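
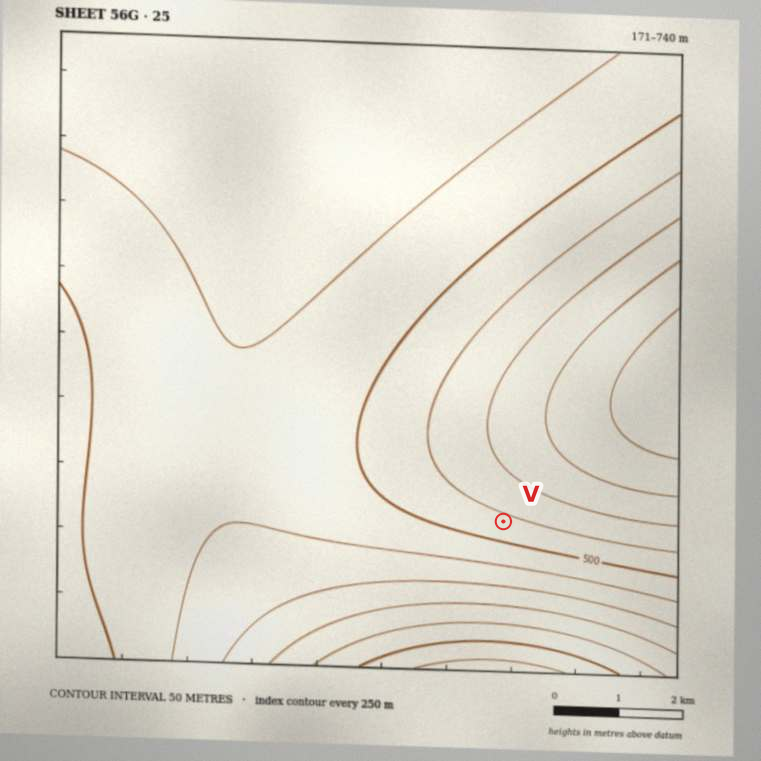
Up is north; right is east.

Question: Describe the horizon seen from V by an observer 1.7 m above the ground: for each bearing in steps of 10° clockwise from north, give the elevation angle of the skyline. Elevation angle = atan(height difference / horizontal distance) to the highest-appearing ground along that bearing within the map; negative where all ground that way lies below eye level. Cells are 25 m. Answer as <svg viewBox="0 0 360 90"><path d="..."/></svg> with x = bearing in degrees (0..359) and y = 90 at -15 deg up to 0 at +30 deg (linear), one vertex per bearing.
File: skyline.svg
<svg viewBox="0 0 360 90"><path d="M0 50l10-1 10 0 10 0 10 1 10 0 10 1 10 2 10 2 10 2 10 2 10 3 10 2 10 3 10 2 10 2 10 1 10 1 10 1 10 0 10 0 10-1 10-1 10-4 10-4 10-4 10 0 10 0 10 0 10 0 10-2 10-2 10-1 10-2 10-1 10-1"/></svg>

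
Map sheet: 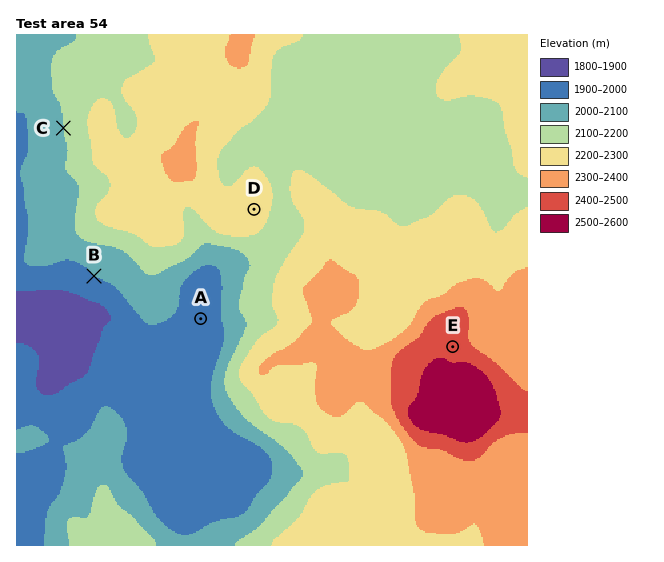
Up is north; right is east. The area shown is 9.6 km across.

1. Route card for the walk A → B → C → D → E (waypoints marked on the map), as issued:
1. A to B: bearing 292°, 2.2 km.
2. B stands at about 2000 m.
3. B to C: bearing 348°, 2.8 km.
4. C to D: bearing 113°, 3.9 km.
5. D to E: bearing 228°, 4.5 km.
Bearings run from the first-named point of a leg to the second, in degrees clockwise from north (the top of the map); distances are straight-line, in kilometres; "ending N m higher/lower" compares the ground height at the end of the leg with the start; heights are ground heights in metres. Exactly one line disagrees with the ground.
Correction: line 5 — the bearing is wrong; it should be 125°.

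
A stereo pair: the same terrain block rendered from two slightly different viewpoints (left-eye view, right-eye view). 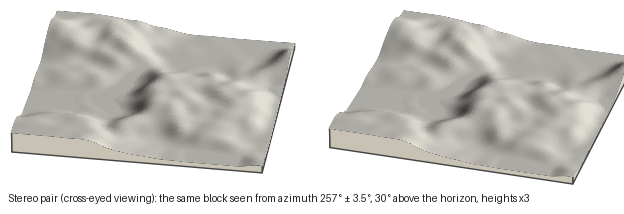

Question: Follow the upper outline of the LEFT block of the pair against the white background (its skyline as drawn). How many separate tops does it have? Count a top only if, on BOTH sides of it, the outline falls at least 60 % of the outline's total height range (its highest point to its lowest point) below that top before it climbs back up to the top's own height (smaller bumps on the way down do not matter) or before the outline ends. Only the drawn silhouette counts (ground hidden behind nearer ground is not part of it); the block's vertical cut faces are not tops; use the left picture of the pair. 0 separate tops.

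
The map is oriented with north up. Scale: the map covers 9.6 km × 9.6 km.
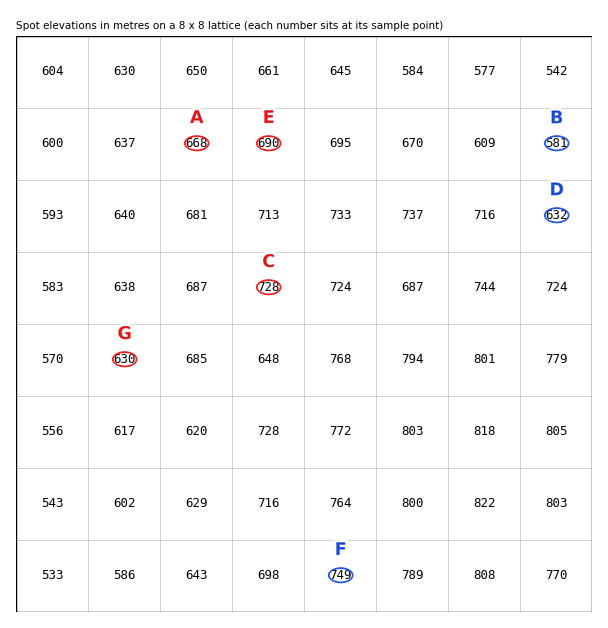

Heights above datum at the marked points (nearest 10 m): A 670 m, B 580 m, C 730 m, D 630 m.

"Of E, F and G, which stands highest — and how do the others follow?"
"F E G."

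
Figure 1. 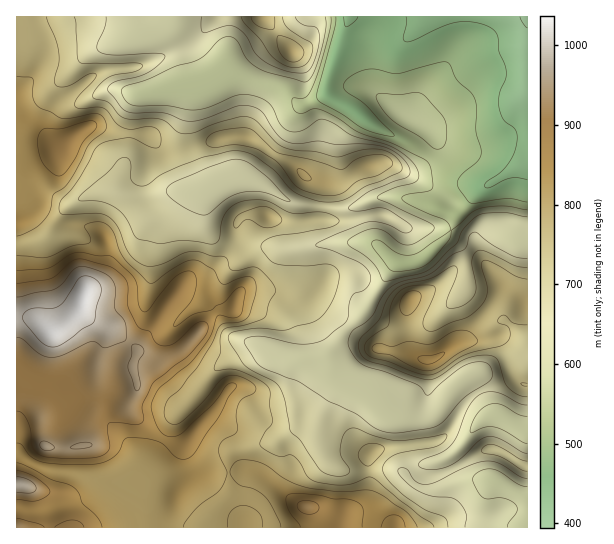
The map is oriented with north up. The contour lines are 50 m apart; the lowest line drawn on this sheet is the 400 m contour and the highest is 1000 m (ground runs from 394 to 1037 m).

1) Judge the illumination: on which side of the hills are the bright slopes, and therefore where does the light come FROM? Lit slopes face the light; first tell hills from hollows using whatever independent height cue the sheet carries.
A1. E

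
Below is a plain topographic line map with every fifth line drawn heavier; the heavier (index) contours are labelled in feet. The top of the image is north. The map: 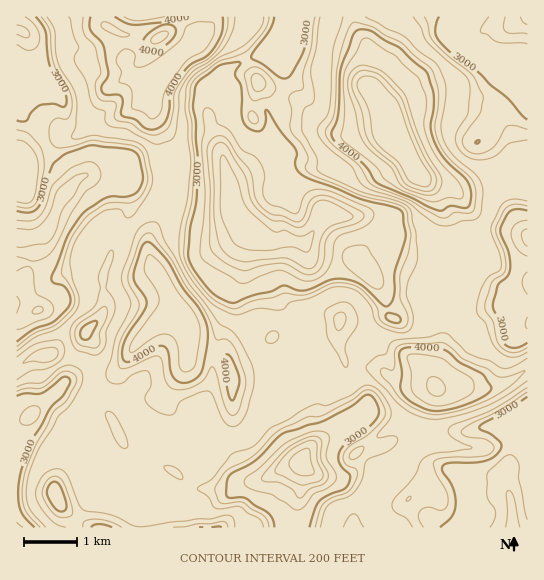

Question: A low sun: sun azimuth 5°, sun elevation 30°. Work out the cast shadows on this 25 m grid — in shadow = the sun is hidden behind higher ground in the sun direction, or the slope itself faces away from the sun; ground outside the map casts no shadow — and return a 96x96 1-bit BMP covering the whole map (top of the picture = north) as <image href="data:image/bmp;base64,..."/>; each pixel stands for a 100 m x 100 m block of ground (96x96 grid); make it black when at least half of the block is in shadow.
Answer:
<image width="96" height="96" href="data:image/bmp;base64,Qk2+BAAAAAAAAD4AAAAoAAAAYAAAAGAAAAABAAEAAAAAAIAEAAATCwAAEwsAAAIAAAAAAAAA////AAAAAAAYAAAAAAAAAAAAAAAwAAAAAAAAAAAAAAAAAAAAAAAAAAAAAAAAAAAAAAAAAAAAAAAAAAAAAAAAAAAAAAAAAAAAAAAAAAAAAAAAAAAAAAAAAAAAAAAAAAAAAAAAAAAAAAAAAAAAAAAAAAAAAAAAAAAAAAAAAAAAAAAAAAAAAAAAAAAAAAAAAAAAAEAAAAAAAAAAAAAAAAAAAAAA/4AAAAAAAAAAAAAA/4AAAAAAAAA8AAAAAAAAAAAAAAAfAAAAAAAAAAAAAAAPgAAAAAAAAAAAAAADgAAAAAAAAAAAAAAgAAAAAAAAAAAAAAAAAAAH/4AAAAAAAAAAAAAf/+AAAAAAAAAAAAA//vAAAAAAAAAAAAB//zwAAAAAAAAAAgDgD57AAAAAAAAAAOAAAAf4AAAAAAAAAPAAAAP8AAAAAAAAAGAAAAAAAAAAAAAAAAAAAAAAwAAAAAAAAAAAAAAAwAAAAAAAAAAAAAAAAAQAAAAAAAAAAAAAAAIAAAAAAAAAAAAAAAAAAAAAAAAAAAAAAAAAAAAAAAAAAAAAAAAAAAAAAAAAAAAAAAAAAAAAAAAAAAAAAAAAAAAAAAAAAAAAAAAAAAAAAAAAAAAACAAAAAAAAAAAAAAABAAAAAAAAAAAAAAAAAAAAAAAAAAAAAAAAAAAAAAAAAAAAAAAAAAAAAAAAAAAAAAAAAAAAAAAAAAAAAAAAAAAAAAAAAAAAAAAAAAAAAAAAAAAAAAAAAAAAAAAAAAAAAAAAAAAAAAAAAAAACAAAAAAAAAAAAAAAAAAAAAAAAAAAAAAAAAAAAAAAAAAAAAAAAAAAAAAAAAAAAAAAAAAAAAAAAAAAAAAAAAAAAAAAAAAAAAAAAAAAAAAAAAAAAAAAAAAAAAAAAAAAAAAAAAAAAAAAAA4AAHAAAAAAAAAAABwAAf4AADgAAAAAANgA5/+GADgAAAAAAIAP//+OAfgAAAAAAAAf//8AA8AAAAAAAAA///8AAIAAAAAAAAAf//8AAAAAAAAAAAA/z/8AAAAAAAAAAAB/BjAAAAAAAAAAAAB4AAAAAAAAAAAAAAAAAAAAAAAAAAAAAAAAQYAAAAAAAAAAAAAA44AAAAAAAAAAAAADxwAAAAAMH4AAAAAHhgAAAAAP/4AAAAAGAAAAAAAD/wAAAAAAAAAAAAAAgHAAAAAAAAAAAAAAAHAAAAAAAAAAAAAAAwAAAAAAAAAAAAAAAwAAAAAAAAAAAAAAAAAAAAAAAAAAAAAAAAAAAAAAAAAAAAAAAAAAAAAAAAAAAAAAAAAAAAAAAAAAAAAAAAAAAAAAAAAAAAAAAAAYAAAAAAAAAAAAAAA8AAAAAAAAAAAAAAA+AAAAAAAAAAAAAAA/AAAAAAAAAAAAAAA/wAAAAAAAAAAAAAAf4AAAAAAAAAAAAAAH8AAAAAAAAAAAAAAAAAAAAAAAAAAAAAAAAAAAAAAAAAAAAAAAAAAAAAAAAAAAAAAAAAAAAAAAAAAAAAAAAAAAAAAAAAAAAAAAAAAAAAAAAAIAAAAAAAAAAAAAAA="/>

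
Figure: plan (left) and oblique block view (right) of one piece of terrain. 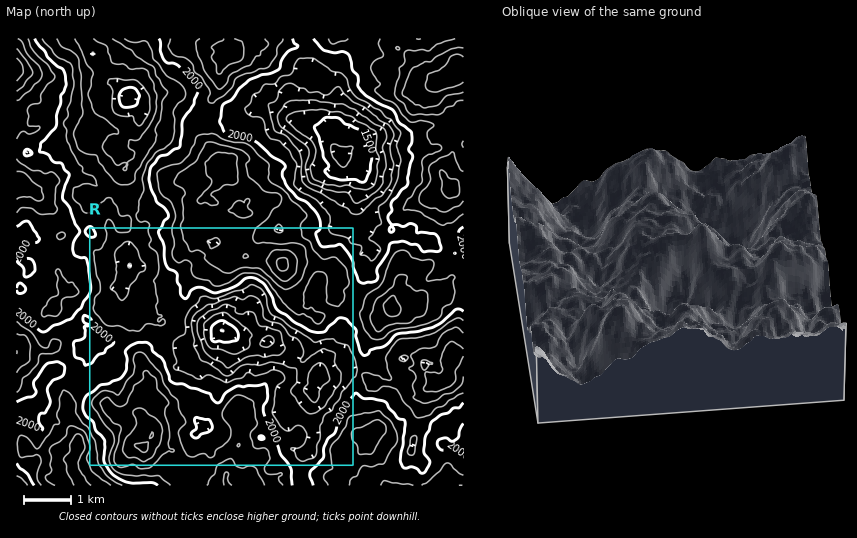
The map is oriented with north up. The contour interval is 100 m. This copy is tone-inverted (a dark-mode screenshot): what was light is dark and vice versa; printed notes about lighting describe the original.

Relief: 1370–2490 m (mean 1980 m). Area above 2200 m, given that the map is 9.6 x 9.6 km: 12.8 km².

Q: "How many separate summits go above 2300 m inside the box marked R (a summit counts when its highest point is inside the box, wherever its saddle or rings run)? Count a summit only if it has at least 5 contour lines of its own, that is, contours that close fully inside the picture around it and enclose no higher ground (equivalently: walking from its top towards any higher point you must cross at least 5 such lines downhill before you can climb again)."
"0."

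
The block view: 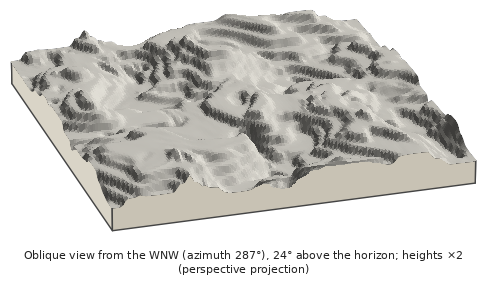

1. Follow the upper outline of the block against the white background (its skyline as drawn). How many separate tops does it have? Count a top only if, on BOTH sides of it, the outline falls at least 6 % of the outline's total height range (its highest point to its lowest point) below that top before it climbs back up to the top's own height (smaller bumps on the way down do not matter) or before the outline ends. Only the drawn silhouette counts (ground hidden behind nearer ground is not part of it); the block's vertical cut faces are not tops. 2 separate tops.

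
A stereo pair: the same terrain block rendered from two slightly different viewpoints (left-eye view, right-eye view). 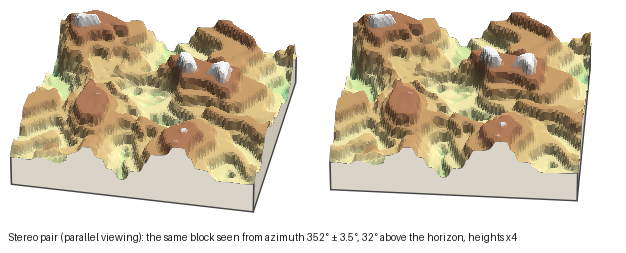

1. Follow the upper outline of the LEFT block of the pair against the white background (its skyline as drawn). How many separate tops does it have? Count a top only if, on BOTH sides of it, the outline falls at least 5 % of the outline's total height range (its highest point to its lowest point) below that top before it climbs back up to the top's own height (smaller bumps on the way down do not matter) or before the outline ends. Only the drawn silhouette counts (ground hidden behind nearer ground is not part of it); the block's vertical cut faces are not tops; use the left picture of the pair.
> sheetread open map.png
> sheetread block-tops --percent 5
3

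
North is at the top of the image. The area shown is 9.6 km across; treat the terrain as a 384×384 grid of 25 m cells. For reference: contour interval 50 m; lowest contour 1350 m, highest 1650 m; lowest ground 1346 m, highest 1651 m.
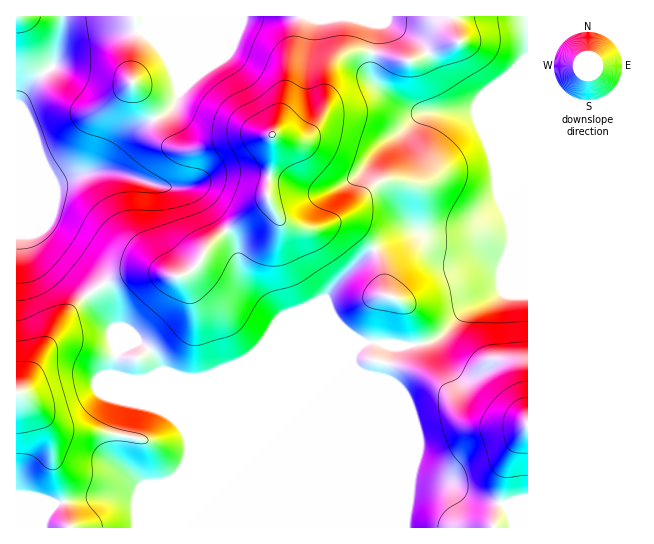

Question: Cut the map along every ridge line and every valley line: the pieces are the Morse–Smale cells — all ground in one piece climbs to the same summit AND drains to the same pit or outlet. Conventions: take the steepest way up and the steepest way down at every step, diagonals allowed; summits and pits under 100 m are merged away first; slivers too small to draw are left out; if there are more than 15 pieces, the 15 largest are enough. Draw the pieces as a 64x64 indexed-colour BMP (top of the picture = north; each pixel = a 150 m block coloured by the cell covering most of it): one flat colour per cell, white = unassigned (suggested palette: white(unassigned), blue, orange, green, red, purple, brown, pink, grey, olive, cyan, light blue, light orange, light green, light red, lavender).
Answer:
<image width="64" height="64" href="data:image/bmp;base64,Qk12CAAAAAAAAHYAAAAoAAAAQAAAAEAAAAABAAQAAAAAAAAIAAATCwAAEwsAABAAAAAAAAAA////ALR3HwAOf/8ALKAsACgn1gC9Z5QAS1aMAMJ34wB/f38AIr28AM++FwDox64AeLv/AIrfmACWmP8A1bDFACIiIiIiIiIiIiIiIiIiIiIiIiIiIiMzMzMzMzMzMzMzIiIiIiIiIiIiIiIiIiIiIiIiIiIiIzMzMzMzMzMzMzMiIiIiIiIiIiIiIiIiIiIiIiIiIiIjMzMzMzMzMzMzMyIiIiIiIiIiIiIiIiIiIiIiIiIiIiMzMzMzMzMzMzMzIiIiIiIiIiIiIiIiIiIiIiIiIiIiIzMzMzMzMzMzMzMiIiIiIiIiIiIiIiIiIiIiIiIiIiIjMzMzMzMzMzMzMyIiIiIiIiIiIiIiIiIiIiIiIiIiIiMzMzMzMzMzMzMzIiIiIiIiIiIiIiIiIiIiIiIiIiIiIzMzMzMzMzMzMzMiIiIiIiIiIiIiIiIiIiIiIiIiIiIjMzMzMzMzMzMzMyIiIiIiIiIiIiIiIiIiIiIiIiIiIiMzMzMzMzMzMzMzIiIiIiIiIiIiIiIiIiIiIiIiIiIiIzMzMzMzMzMzMzMiIiIiIiIiIiIiIiIiIiIiIiIiIiIjMzMzMzMzMzMzMyIiIiIiIiIiIiIiIiIiIiIiIiIiIiMzMzMzMzMzMzMzIiIiIiIiIiIiIiIiIiIiIiIiIiIiIzMzMzMzMzMzMzMiIiIiIiIiIiIiIiIiIiIiIiIiIiIjMzMzMzMzMzMzMyIiIiIiIiIiIiIiIiIiIiIiIiIiIiMzMzMzMzMzMzMzIiIiIiIiIiIiIiIiIiIiIiIiIiIiIzMzMzMzMzMzMzMiIiIiIiIiIiIiIiIiIiIiIiIiIiIjMzMzMzMzMzMzMyIiIiIiIiIiIiIiIiIiIiIiIiIiIiMzMzMzMzMzMzMzIiIiIiIiERERERERESIiIiIiIiIiMzMzMzMzMzMzMzMiIiIiIiIRERERERERESIiIiIiIiIzMzMzMzMzMzMzMyIiIiIiIiERERERERERESIiIiIiIjMzMzMzMzMzMzMzIiIiIiIiIRERERERERERERIiIiIiIzMzMzMzMzMzMzMiIiIiIiIRERERERERERERERERERERERERETMzMzMzMyIiIiIiIhERERERERERERERERERERERERERETMzMzMzIiIiIiIiEREREREREREREREREREREREREREREzMzMzMiIiIiIiERERERERERERERERERERERERERERERMzMzMyIiIiIiERERERERERERERERERERERERERERERETMzMzIiIiIiIRERERERERERERERERERERERERERERERETMzMiIiIiIRERERERERERERERERERERERERERERERERETMyIiIiIRERERERERERERERERERERERERERERERERERMzIiIiIRERERERERERERERERERERERERERERERERERETMiIiIRERERERERERERERERERERERERERERERERERERMyIiERERERERERERERERERERERERERERERERERERERETIiERERERERERERERERERERERERERERERERERERERERMiIREREREREREREREREREREREREREREREREREREREREyIRERERERERERERERERERERERERERERERERERERERERIRERERERERERERERERERERERERERERERERERERERERERERERERERERERERERERERERERERERERERERERERERERERERERERERERERERERERERERERERERERERERERERERERERERERERERERERERERERERERERERERERERERERERERERERERERERERERERERERERERERERERERERERERERERERERERERERERERERERERERERERERERERERERERERERERERERERERERERERERERERERERERERERERERERERERERERERERERERERERERERERERERERERERERERERERERERERERERERERERERERERERERERERERERERERERERERERERERERERERERERERERERERERERERERERERERERERERERERERERERERERERERERERERERERERERERERERERERERERERERERERERERERERERERERERERERERERERERERERERERERERERERERERERERERERERERERERERERERERERERERERERERERERERERERERERERERERERERERERERERERERERERERERERERERERERERERERERERERERERERERERERERERERERERERERERERERERERERERERERERERERERERERERERERERERERERERERERERERERERERERERERERERERERERERERERERERERERERERERERERERERERERERERERERERERERERERERERERERERERERERERERERERERERERERERERERERERERERERERERERERERERERERERERERERERERERERERERERERERERERERERERERERERERERERERERERERERERERERERERERERERERERERERERERERERERERERERERERERERERERERERERERERERERERERERERERERERERERERERERERERERERERERERERERERERERERERERERERERERERERERERERERERERERERERERERERERERERERERERERERERERERERERERERERERERERERERERERERERERERERERERERERERERERERERERERERERERERERERER"/>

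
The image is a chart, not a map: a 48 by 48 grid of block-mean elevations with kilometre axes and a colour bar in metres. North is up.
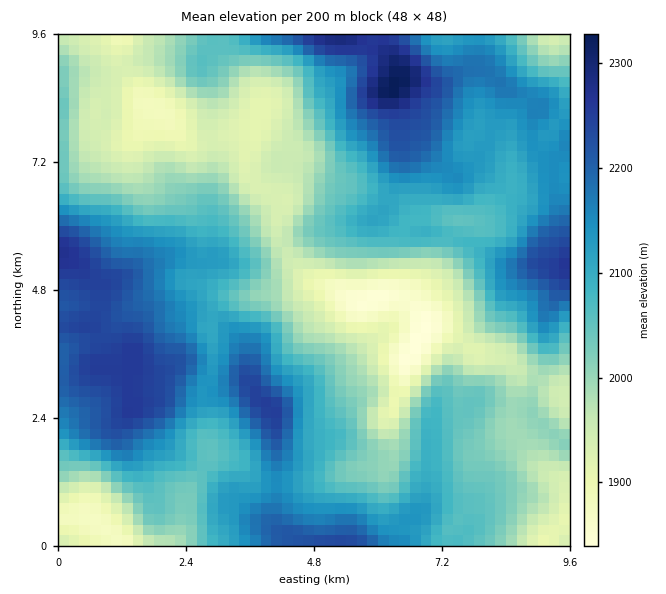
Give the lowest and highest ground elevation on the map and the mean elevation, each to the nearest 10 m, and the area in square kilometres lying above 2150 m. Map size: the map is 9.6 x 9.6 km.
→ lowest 1840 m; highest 2330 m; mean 2070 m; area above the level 22.9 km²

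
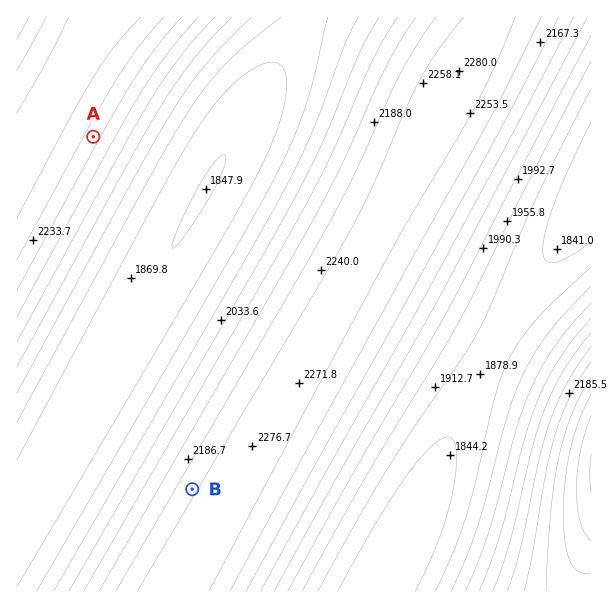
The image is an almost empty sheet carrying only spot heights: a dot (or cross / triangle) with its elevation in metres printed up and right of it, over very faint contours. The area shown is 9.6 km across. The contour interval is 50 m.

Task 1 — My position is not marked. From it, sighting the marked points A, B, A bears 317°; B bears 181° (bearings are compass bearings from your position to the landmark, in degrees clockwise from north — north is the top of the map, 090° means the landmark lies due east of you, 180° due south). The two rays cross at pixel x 196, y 247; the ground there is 1860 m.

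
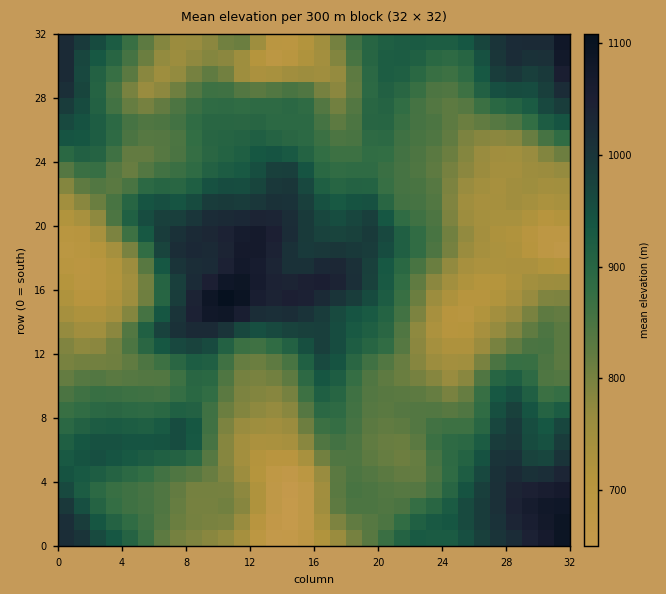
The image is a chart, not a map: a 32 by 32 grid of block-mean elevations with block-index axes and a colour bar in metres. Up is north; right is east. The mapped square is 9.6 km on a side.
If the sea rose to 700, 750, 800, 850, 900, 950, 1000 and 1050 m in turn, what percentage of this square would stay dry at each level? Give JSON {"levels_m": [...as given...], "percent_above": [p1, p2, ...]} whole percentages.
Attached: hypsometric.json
{"levels_m": [700, 750, 800, 850, 900, 950, 1000, 1050], "percent_above": [97, 87, 75, 56, 37, 22, 11, 3]}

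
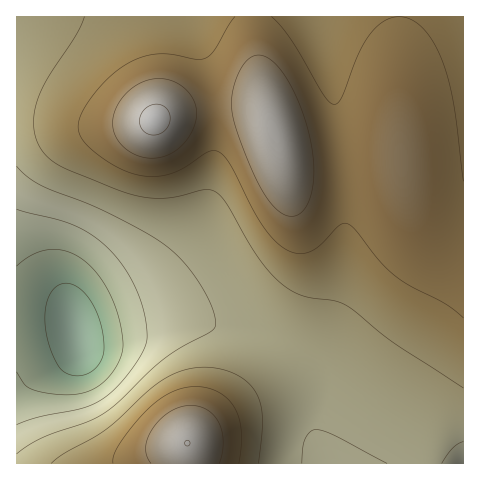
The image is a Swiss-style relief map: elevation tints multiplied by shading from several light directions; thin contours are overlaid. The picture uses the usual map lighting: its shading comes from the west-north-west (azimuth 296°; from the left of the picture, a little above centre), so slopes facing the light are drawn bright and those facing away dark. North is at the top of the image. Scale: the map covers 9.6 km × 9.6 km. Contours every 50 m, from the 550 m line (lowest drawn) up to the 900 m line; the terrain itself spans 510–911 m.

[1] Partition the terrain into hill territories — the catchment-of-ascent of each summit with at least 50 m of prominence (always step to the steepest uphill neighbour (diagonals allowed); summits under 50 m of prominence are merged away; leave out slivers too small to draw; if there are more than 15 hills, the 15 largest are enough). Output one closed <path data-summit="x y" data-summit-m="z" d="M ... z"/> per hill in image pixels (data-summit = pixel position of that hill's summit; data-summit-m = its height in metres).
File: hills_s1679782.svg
<path data-summit="155 119" data-summit-m="911" d="M463 16l-147 1 17 74 12 96 0 52-7 54-9 32-20 42 10 29 1 18-3 21 9 29 138-1z"/><path data-summit="273 130" data-summit-m="899" d="M315 16l-130 1 10 16 11 31 8 42 2 28-3 35-4 31-9 29-15 24-18 16-83 42-8 10 1 13 12 0 75-12 26 0 41 4 22 6 21 11 16 10 22 25-3-11 1-6 15-28 9-26 8-33 3-35 0-52-5-50-12-76z"/><path data-summit="187 444" data-summit-m="900" d="M46 314l-30 0 1 150 308-1-8-28 3-31-4-18-12-18-14-15-21-14-32-11-47-6-39 1-62 11-12 0-6-14-9-4z"/>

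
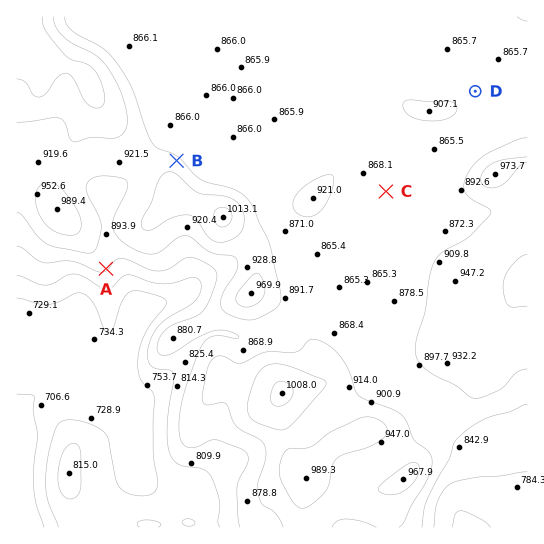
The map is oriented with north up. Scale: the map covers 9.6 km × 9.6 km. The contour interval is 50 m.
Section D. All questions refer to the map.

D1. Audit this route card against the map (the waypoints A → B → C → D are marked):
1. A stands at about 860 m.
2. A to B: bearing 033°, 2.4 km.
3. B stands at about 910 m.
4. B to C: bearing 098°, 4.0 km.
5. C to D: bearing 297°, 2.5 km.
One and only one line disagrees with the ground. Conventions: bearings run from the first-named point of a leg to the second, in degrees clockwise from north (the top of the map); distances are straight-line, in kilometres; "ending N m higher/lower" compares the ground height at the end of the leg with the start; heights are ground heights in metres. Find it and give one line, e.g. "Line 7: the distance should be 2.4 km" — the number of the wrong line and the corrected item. Line 5: the bearing should be 042°.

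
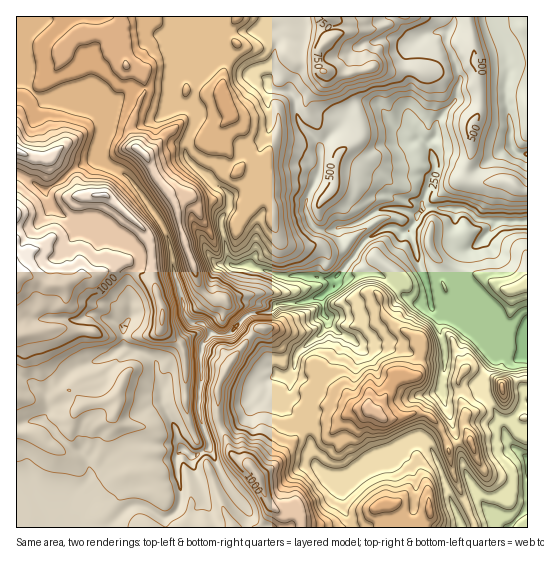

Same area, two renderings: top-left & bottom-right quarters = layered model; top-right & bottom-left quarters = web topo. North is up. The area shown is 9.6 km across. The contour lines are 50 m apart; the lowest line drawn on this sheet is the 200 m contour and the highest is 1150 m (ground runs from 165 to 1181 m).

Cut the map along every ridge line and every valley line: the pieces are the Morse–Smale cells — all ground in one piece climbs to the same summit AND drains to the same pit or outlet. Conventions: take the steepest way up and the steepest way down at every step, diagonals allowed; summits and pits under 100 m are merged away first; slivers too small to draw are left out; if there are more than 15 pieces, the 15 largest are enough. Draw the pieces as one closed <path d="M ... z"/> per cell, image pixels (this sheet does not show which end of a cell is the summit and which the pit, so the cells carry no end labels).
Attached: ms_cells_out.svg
<path d="M19 175l-3 0 0 352 91 1 19-19 8-4 13 3 14 9 6 0 8-4 5-8 1-11-5-31 3-10 4-4 11 7 15-9-9-29-1-17 2-18 0-36 10-14-8-9-10-1-5 11-16 20-7 7-8 4-1-3-9-7-22-7-2-17 9-21-4-31 12-14 0-14-18-14-21-2-15-6-6-3-3-7-16-4-10-9-4-12-5-6z"/><path d="M469 16l-77 1 17 18 10 3-10 8-2 15 1 17 3 7-3 29 11 25-8-2-14-9-18-23-6-2-14 0-11 8-5 12-22 22-2 28-12 28-17-5-17 0-5 2-4 8-7 17-1 30-5 13 30 10 53 3 1 7-14 11 3 12-1 4 3 4 27 0 17-8 23-5 8-7 5 0 16 8 9-2-3-16-8-18-5-24-6-12 8-18 6-7 27 0 6 2-3 35 9 6 15-6 21-24 30 0-1-30-8-2-10-8-35 2-10-4 1-12 7-16-1-22 9-22 0-18z"/><path d="M187 16l-157 0-1 11-8 12 0 11 6 17 0 16 10 12 5 2 39 0 13 6 7 6 4 9 0 9-5 16-1 18 30 16 34 48 6 16 4 30 10 28 1 14 4 6 5 4 10 1 8 9 15 2 4-2 20-20 20-1 7-8 25-1 20-7 13-10 0-7-26-3-28 0-31-11-17 0-4-3-8-35 0-9 8-11 0-12-4-6-12-6-14-12-14-17 0-11 10-22-2-8-3-4-19 0-2-2 2-24 9-26 15-11z"/><path d="M321 296l-19 7-25 1-7 8-20 1-20 20-19 0-2 2-8 12 0 36-2 18 1 17 9 29-15 9-11-7-4 4-3 10 5 34-4 13-10 7-6 0-14-9-13-3-8 4-17 19 243-1 0-4-9-18-2-23-12-3-13-13-5-12 0-25-13-8-14-16 5-12 0-15 6-11 1-12 5-6 20-14 7-10 0-6-5-6 1-4z"/><path d="M270 16l-81 0-1 7 7 18 0 5-15 11-11 33 1 18 20 1 5 6 0 6-10 22 0 11 3 5 41 36 0 12-8 11 0 9 7 32 5 6 18 0 5-12 1-30 11-25 5-2 17 0 16 5 14-34 0-21-20-23-7-26-4-5-14-1-7-5 8-37 0-8-7-11z"/><path d="M406 297l-5 0-8 7-23 5-17 8-26 0 1 6 19 15-11 17-18 20-7 4-12 0-8-4-2 18-5 12 14 16 13 8 0 25 4 9 14 16 6 2 11-1 21-16 23-9 13-14 11-4 11 3 6 7 9 20 8 27 13 30 10-9-18-40-5-25 3-5 6-2 0-4-16-49 4-24 0-15-6-24 1-10-10-13-13 0z"/><path d="M391 16l-88 0 1 11-3 14-18-2-7 4-8 43 7 5 14 1 4 5 7 26 21 24 22-24 5-12 11-8 14 0 6 2 18 23 14 9 8 0-8-14-3-9 3-29-3-7-1-17 2-15 10-8-10-3z"/><path d="M98 160l-23 8-16 15-15 7 7 16 10 9 16 4 3 7 6 3 15 6 21 2 18 14 0 14-12 14 4 31-1 7-7 9-1 13 2 9 22 7 9 7 1 3 8-4 7-7 16-20 4-11-8-10-1-14-10-28-4-30-6-16-34-47z"/><path d="M450 208l-27 0-14 22 8 31 11 26 4 22 7 7 19 4 31 20 29 4 10-10 0-112-30-1-21 24-15 6-9-6 3-35z"/><path d="M527 16l-58 1 4 37 7 35 0 18-9 22 1 22-7 16 0 13 9 3 35-2 13 10 6-1z"/><path d="M419 437l-18 6-11 12-23 9-14 12-12 6 2 23 10 23 108-1-26-72-7-12z"/><path d="M26 77l-1 3-9 3 0 91 27 15 4 0 12-6 16-15 24-9 6-41-7-13-12-6-44-2-5-2-10-12z"/><path d="M487 397l-13 15-7 1-3 5 0 8 7 15-14 2 7 26 12 24 13 20 20 15 19-21 0-49-13-9-8-10-4-17z"/><path d="M441 316l-2 11 6 24 0 15-4 23 4 3 16 0 12-5 9 0 2-10 9-15 0-11-4-9-11-10-20-12z"/><path d="M527 335l-9 9-30-3 5 10 0 11-5 7-5 13 0 5 4 10 14-5 2-8 17-5-3-18 11-3z"/>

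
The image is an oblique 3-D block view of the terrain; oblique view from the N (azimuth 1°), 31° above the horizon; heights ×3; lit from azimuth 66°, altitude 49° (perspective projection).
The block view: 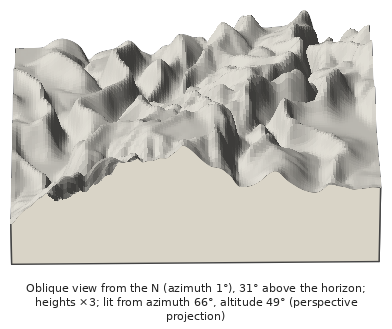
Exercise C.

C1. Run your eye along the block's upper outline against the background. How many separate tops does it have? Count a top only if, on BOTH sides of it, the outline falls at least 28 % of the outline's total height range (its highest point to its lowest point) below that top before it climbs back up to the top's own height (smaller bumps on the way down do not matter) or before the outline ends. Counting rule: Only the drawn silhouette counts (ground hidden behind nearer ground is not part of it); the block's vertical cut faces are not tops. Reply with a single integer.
1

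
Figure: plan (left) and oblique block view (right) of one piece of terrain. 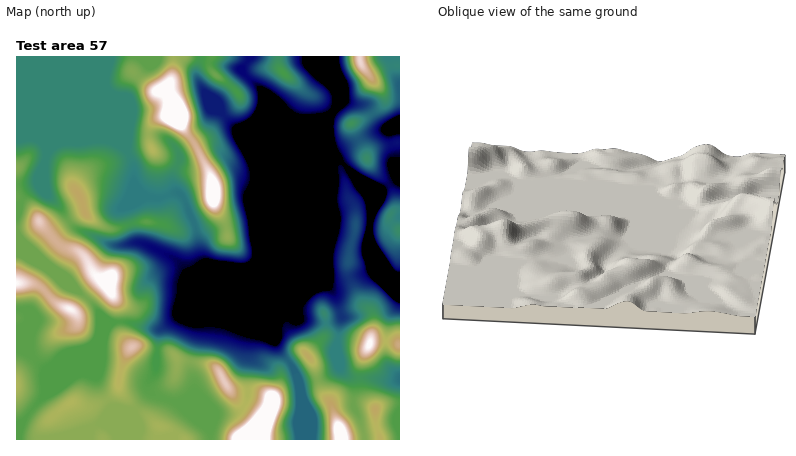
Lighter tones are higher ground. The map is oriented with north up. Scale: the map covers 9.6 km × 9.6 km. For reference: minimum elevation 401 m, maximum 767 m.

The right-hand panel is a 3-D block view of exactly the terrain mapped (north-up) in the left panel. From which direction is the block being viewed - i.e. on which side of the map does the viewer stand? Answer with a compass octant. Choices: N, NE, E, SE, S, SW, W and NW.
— W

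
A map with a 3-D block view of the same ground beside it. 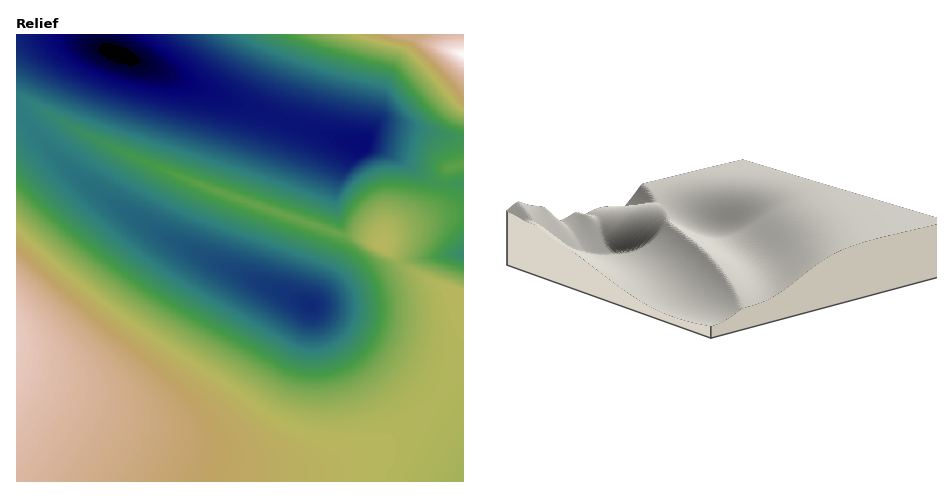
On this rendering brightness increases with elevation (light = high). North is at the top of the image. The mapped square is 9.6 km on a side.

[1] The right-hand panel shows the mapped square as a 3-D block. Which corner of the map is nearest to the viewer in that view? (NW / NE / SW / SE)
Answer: NW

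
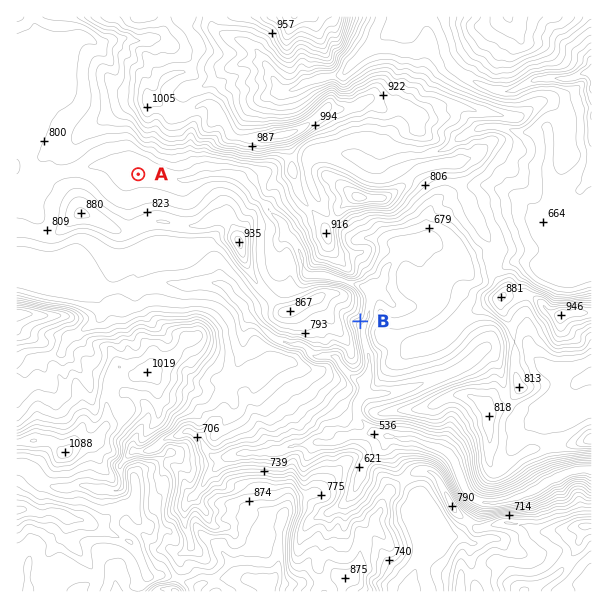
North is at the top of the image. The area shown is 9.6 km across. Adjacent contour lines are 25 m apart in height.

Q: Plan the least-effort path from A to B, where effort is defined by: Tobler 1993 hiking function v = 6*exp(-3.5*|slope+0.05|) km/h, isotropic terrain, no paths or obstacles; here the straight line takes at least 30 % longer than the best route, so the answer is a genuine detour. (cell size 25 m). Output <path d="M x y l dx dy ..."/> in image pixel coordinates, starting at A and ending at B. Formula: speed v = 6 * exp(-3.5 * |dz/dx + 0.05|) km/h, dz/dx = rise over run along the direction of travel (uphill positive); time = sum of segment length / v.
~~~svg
<path d="M138 174l26 0 3 2 60 0 15 7 19 20 3 6 3 3 3 1 8 8 6 12 9 9 13 27 2 1 3 2 9 0 3 1 3 0 3 2 1 0 24 12 6 6 3 6 0 18-1 3-2 1"/>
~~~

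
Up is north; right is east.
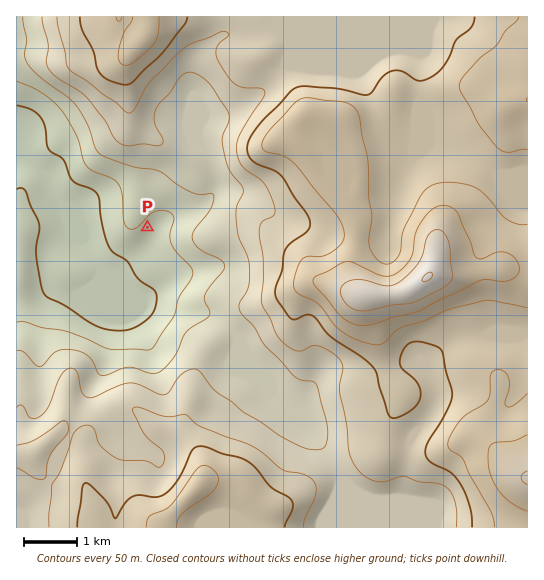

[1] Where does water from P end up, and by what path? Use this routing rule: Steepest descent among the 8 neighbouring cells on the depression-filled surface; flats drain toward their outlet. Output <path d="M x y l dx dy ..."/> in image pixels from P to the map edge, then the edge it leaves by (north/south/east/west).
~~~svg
<path d="M147 227l4 4 0 8-2 6-27 26 0 2-16 0-11-11 0-1-6-8-4-8 0-20-32-32 0-3-3-5 0-4-13-14-8-4-10 0-2-1"/>
exit: west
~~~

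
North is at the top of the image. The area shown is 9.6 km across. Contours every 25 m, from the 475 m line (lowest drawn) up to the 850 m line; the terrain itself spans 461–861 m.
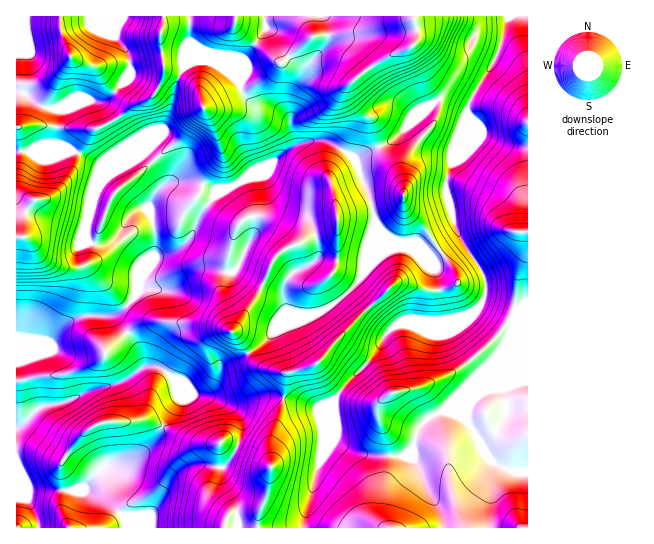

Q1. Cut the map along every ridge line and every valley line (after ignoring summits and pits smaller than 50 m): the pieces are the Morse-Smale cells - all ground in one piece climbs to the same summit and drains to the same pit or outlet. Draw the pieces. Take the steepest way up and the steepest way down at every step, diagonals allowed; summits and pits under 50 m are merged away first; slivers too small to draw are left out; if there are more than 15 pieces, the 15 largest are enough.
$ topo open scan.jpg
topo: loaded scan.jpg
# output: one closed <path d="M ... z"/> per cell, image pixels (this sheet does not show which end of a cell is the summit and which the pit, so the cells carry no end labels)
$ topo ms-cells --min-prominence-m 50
<path d="M189 16l-69 1-5 20 13 17 1 19-6 10-17 17-19 0-13 5-23 4-14-5-12-11-9-2 1 61 56-1 27 14-9 30 0 14-6 20 0 8 4 6 13 2 11-4 6-6 9-17 7-7 11-3 3 3 6 19 0 23-7 16-11 16 0 8 4-5 26 1 18-16 13-5 35 4 7-9 13-29-2-23-14-27-20 11-4-6-19-6-17-2-12 4 0-7-2-7-17-19-11 5 29-30 8-21 3-19 8-20 11-6 17 0-22-19z"/><path d="M113 316l-35 1-11 6-17 20-34-5 1 190 110-1-3-10-19-18-19-8-10-1 7-2 19-20 11-4 14-1 19-12 13-16 6-16 14-18 0-6-6-17-10-9-6-2-14 0 0-8-7-14-19-26z"/><path d="M175 380l4 21-14 18-12 24-14 13-12 7-14 1-11 4-19 20-7 2 10 1 19 8 19 18 3 11 130 0 2-15 8-16 2-12 2-44 13-42-23-3-20 7-12 1-22-8-14-1z"/><path d="M73 151l-54 0-3 2 1 184 33 6 17-20 11-6 33-1 7-3 18-19 1-9 11-16 7-16 0-23-4-16-5-6-8 1-7 6-12 20-6 6-15 4-11-4-2-12 6-20 0-14 9-30z"/><path d="M323 140l-16 1-17 7-19 16-21 9-13 10 14 28 2 23-13 29-5 7 15 10 29 13 6 16 16 6 13 0 7-3 26-19 13-14 12-28 0-18 3-10-2-13-16-45-7-10z"/><path d="M486 303l-4 0-8 9-12 5-12 3-37-1-22 9-6 6-6 15-8 10-35 38-1 20 2 10-2 14 12 8 11 4 31 3-1-18-11-25 2-10 7-7 13-5 20-3 5 5 11 22 7-3 41-43-16 42 0 8 6 10 12-10 2-8 8-6 32-2 1-90-15 0z"/><path d="M414 16l-148 0-1 13-2 5-20 28 0 15-3 5 1 8 6 9 7 6 25 6 10 8 6 26 19-5 9 0 34 19 23-13-8-25-16-15-7-11-1-9 29-23 34-16 5-5 1-11z"/><path d="M210 268l-17 1-8 4-18 16-26-1-19 23-10 4 5 4 19 26 7 14 0 9 14-1 6 2 30 26 8 0 10-6 12-24 32-16 22-20 32-14-22-4-8-18-29-13-13-9-14 1z"/><path d="M211 61l-17 0-11 6-8 20-3 19-8 21-27 27 9-2 9 9 9 13 2 10 11-3 17 2 19 6 4 6 22-12 11-10 21-9 22-17 2-6-6-22-6-6-12-5-10 0-11-5-9-13-1-8z"/><path d="M434 415l-14 11-7 21-6 6-4 3-14 1 0 8-8 32 2 26 4 5 140 0 1-57-14 1-20-9-10-12-11-22-18 11-8 12-4-21z"/><path d="M469 116l-4 17-16 36-4 14 7 34 8 21 24 37 1 19-4 8 32 11 14-1 1-163-26-5-19-8-6-11z"/><path d="M507 16l-92 1 2 14-1 11-5 5-34 16-29 23 1 9 7 11 16 15 9 26 14-8 15-16 29-24 7 0 19 9 3-1 5-13 24-39 7-20z"/><path d="M375 224l-2 1-1 8 0 18-7 18-5 10-13 14-21 16-49 20-22 20-32 16-11 24-12 6 29 9 12-1 20-7 22 3 4-25 31-11 39-45 38-35 10 0 18 6 15 2-3-21-24-21-26-14z"/><path d="M119 16l-102 0-1 74 9 3 12 11 14 5 23-4 13-5 19 0 17-17 6-10-1-19-13-17z"/><path d="M446 99l-7 0-8 5-36 35-15 8 15 20 8 16 1 22 3 5 18 17 16 25 18-13-12-42-2-14 4-14 19-44-1-16z"/>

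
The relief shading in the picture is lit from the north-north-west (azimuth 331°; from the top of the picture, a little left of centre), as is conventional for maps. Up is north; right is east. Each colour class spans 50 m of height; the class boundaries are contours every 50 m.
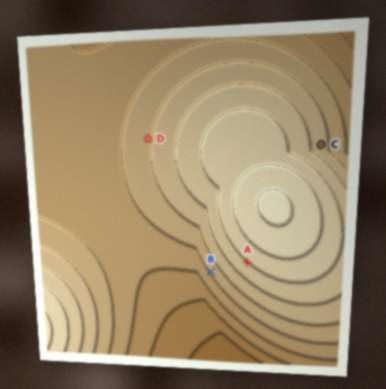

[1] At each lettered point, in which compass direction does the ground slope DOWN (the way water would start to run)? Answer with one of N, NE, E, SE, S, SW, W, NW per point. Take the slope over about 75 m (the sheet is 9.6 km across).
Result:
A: SW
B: SW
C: E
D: W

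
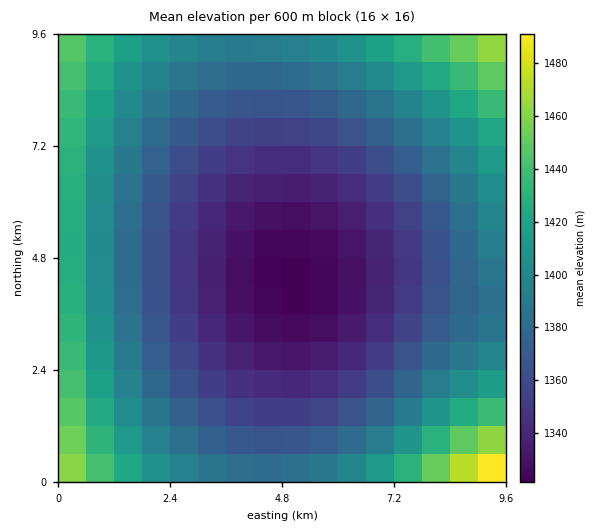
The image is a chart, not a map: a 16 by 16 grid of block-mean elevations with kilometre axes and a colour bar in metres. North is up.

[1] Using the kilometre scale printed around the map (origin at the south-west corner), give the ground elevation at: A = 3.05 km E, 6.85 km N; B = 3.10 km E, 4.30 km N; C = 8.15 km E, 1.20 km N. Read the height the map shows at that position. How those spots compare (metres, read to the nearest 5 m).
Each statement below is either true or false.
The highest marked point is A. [false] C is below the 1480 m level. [true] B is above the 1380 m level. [false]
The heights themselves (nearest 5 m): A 1355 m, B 1340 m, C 1420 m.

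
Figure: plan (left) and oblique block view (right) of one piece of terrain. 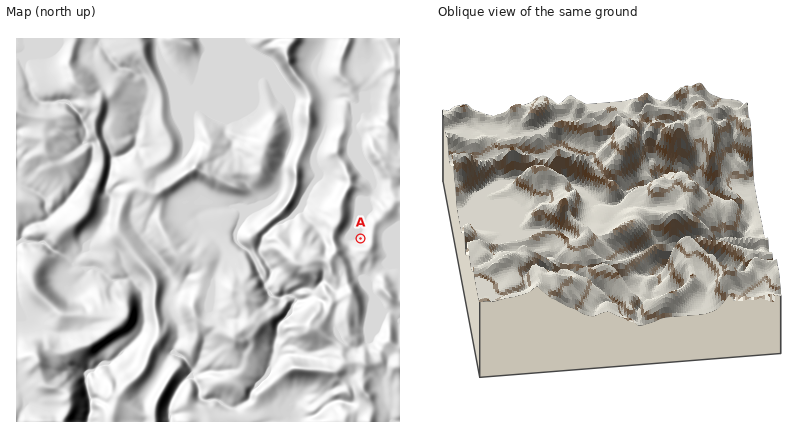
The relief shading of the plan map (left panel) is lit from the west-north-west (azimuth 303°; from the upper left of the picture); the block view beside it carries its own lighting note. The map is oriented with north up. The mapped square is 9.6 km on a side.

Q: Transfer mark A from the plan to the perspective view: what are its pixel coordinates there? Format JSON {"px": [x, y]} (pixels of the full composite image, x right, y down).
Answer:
{"px": [604, 124]}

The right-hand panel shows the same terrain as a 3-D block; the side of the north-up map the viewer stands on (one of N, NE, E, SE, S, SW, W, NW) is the W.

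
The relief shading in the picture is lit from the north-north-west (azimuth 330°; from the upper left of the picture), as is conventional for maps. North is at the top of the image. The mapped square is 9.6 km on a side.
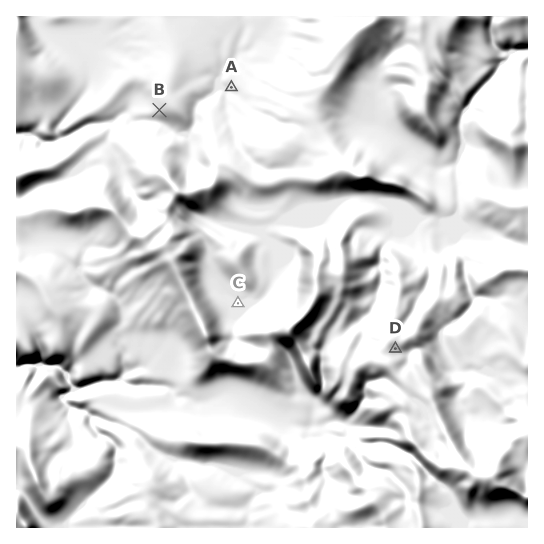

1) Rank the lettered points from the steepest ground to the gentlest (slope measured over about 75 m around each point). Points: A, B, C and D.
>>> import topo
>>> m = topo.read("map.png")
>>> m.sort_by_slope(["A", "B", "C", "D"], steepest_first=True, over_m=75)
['B', 'D', 'A', 'C']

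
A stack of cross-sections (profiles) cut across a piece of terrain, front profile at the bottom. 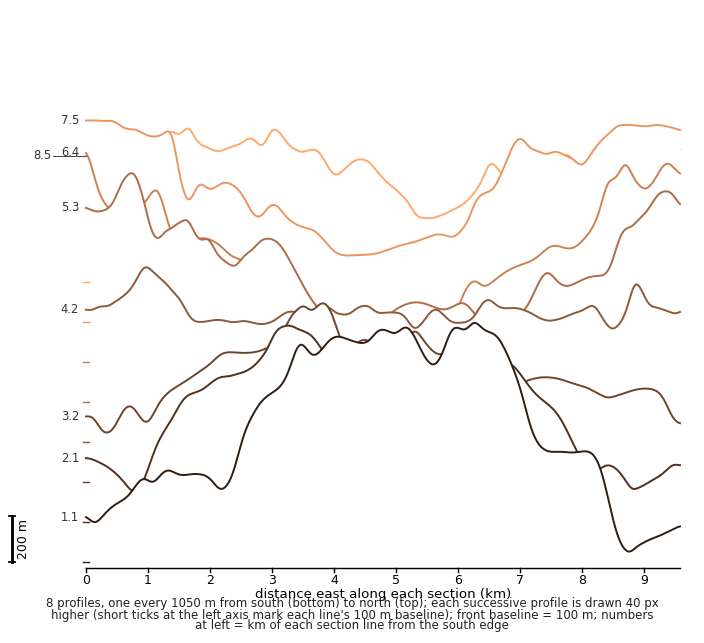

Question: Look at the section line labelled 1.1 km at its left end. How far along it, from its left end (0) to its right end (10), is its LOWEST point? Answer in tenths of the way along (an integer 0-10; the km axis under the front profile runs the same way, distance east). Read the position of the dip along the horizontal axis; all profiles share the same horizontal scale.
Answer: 9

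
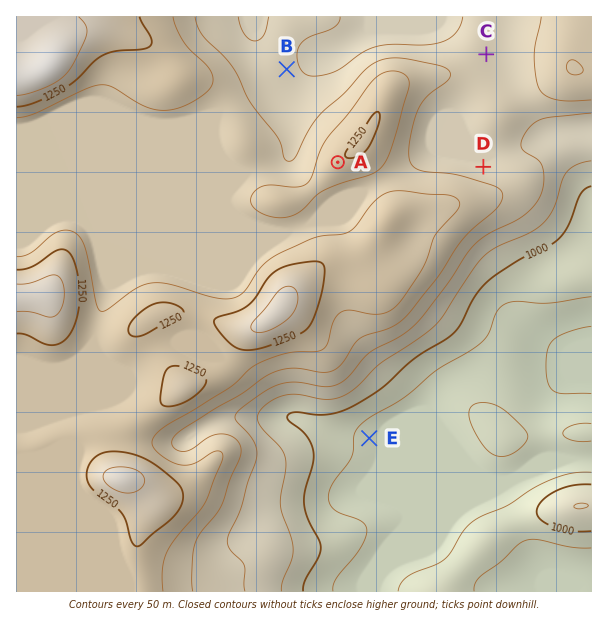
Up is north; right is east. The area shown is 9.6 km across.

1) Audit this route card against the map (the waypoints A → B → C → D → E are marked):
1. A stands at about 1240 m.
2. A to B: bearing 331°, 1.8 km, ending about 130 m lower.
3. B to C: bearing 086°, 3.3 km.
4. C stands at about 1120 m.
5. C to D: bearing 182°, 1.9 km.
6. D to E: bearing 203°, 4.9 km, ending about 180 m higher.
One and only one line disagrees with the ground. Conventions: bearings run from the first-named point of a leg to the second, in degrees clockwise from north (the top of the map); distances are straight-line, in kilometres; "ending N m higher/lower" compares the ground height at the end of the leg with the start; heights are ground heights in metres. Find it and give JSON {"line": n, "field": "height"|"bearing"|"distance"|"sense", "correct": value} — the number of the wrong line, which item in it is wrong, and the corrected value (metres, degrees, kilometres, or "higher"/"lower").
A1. {"line": 6, "field": "sense", "correct": "lower"}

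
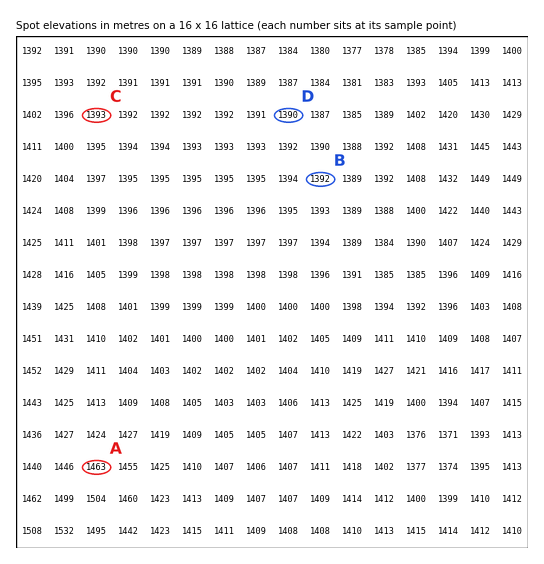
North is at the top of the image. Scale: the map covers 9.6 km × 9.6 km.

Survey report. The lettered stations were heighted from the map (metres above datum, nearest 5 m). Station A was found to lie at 1465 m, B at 1390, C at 1395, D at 1390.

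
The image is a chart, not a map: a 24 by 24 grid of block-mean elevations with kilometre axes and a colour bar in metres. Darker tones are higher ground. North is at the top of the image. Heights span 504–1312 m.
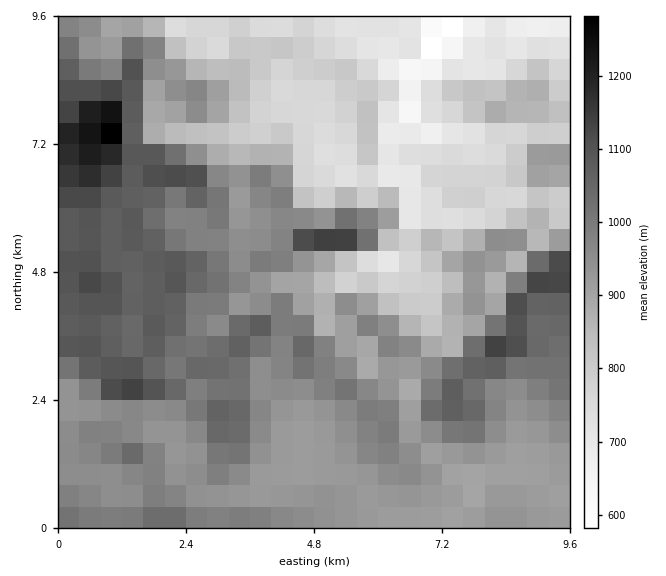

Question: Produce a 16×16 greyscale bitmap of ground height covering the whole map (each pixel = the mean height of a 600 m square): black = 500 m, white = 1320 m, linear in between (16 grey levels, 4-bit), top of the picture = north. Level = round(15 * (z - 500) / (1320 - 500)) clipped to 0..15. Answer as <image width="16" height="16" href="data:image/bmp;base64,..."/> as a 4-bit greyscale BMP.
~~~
<image width="16" height="16" href="data:image/bmp;base64,Qk32AAAAAAAAAHYAAAAoAAAAEAAAABAAAAABAAQAAAAAAIAAAAATCwAAEwsAABAAAAAAAAAAAAAAABEREQAiIiIAMzMzAERERABVVVUAZmZmAHd3dwCIiIgAmZmZAKqqqgC7u7sAzMzMAN3d3QDu7u4A////AJmamYiIiHiIiJiIiIiIeIiJmIqIiZiIiIiImoiJiamIm7qaiZh4qZm7qqqal5iLuruqmal4dni6u6uph2ZVd6u7uqmZlkZ4eru5mImaZVZ2y7q4llVUVVbNu5eFRUVVaN6XdlVWQ0VWvKiWVVZEZnaop2ZVVTI0VZeFVVVEQiQz"/>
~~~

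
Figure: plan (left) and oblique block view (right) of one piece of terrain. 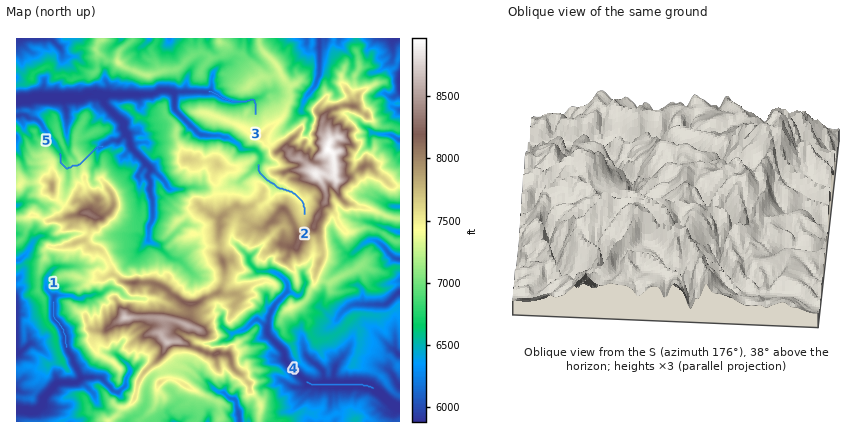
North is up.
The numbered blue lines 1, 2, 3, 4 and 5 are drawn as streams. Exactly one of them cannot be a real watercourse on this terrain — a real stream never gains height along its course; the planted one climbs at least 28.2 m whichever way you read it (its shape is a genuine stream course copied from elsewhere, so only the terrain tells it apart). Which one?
5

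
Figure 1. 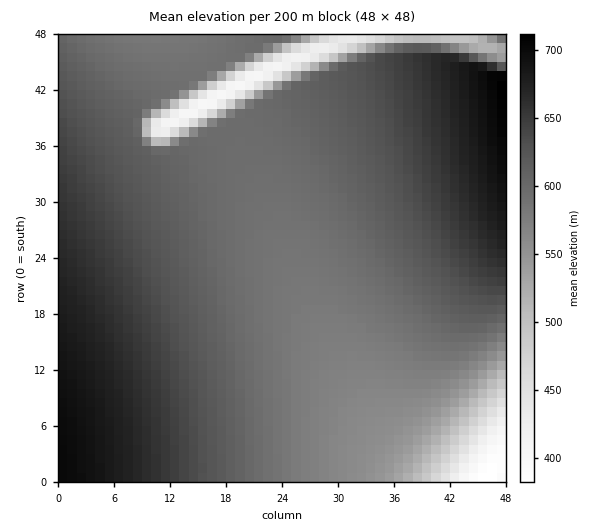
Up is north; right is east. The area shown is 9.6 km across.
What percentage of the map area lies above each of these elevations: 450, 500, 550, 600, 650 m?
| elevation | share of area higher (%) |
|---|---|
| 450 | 96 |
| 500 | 94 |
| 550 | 90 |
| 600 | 55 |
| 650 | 19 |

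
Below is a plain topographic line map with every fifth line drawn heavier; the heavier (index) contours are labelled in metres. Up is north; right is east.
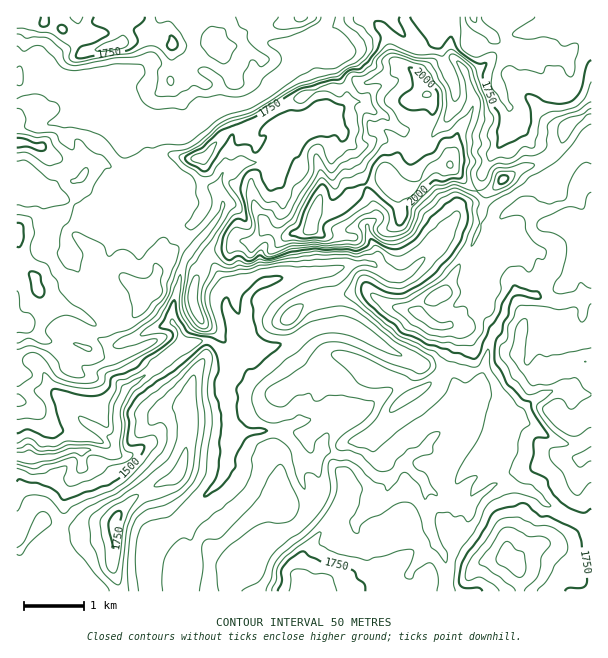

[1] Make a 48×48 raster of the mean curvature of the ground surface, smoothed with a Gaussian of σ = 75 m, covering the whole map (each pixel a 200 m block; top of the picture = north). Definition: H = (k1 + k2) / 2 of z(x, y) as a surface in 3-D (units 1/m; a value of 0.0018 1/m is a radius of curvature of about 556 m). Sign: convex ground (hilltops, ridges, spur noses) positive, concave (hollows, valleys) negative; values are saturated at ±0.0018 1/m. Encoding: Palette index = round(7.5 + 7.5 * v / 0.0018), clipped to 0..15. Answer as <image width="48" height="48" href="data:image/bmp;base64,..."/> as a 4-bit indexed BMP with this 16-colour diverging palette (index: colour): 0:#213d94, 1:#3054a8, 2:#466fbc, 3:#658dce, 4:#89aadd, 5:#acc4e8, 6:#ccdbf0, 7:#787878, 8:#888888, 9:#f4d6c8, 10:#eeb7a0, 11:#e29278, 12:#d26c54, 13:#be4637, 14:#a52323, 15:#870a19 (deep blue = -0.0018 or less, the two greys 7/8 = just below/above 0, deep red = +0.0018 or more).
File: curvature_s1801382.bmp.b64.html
<image width="48" height="48" href="data:image/bmp;base64,Qk32BAAAAAAAAHYAAAAoAAAAMAAAADAAAAABAAQAAAAAAIAEAAATCwAAEwsAABAAAAAAAAAAlD0hAKhUMAC8b0YAzo1lAN2qiQDoxKwA8NvMAHh4eACIiIgAyNb0AKC37gB4kuIAVGzSADdGvgAjI6UAGQqHAHeHd1SnZYhphndpmaqHiId3lVk0V3VWd4eHdlrVVplZl3dHyomZiIdopV2Xirl2h5d3dmzlVopYl3dWy4d4h5mWpVrKuph3hZd3d3nlVnpqqHd0a6ZmZniZZGeZuZmZlYl3d3rkRmhpiYdmRblmZmeKWIVouXq6lWmYiIv1NmVoeJl2Y1yGaId4SYVouYeYZGm3eZr5RXZXiImZpzfIZ4iZaoVZmIZSV3qmaIi+mIdEeHiZqVSqhmmYZVZYiJRIp5mHR2Vq3Kp0R3eJpnR6inenSJeEVTSJpsiIZWVWm76nVXeJpZSrpTSkeZh3eJd3l4N706p2eIy3dHeJpEXbRLZJmIiHeJmIqAAQEEEDR3rGZXmas4NjOZhVaIeJZniqmZjMisouY2nXZFmbZ6Sd2oiHSId4holTVYiqumgKx1jJdWUzOZhWi5eIZYh3lnNrt4mnZYwLunjJdHmahGd2Rblnh1eHhzfaibumRokKuqnIc3iJl5hmU32meHV3ZkrqaZZTRWkjmZrYRIirmImHdzbMh4dmVqM1R6lHq8kwGInpRHeJmYeIiqmI2GhFebulaKdLyXaIQFbddXdniZh3nclySFZlipqreWJYd7vcgwR/pHhnh4qryVMRN3mTvHh5q6e5m6U4/4AEN2ZERYq5ZCJWh3mRq4d2Z6qXdWmEF+NomGWIcjZlQji4y7yyS6WIZ2eGabidlQC/lYWs+kRENIisyrmVKsZ3h3eaqnZo2iL+NYWHzph1Wd7sdViLKLqYh2qZZmZ3rYD4JYaXecy5r9l63YV7ZVNmVluXZniJrKD6Q2VVVnh3z3NGnbVplHaLl3uWd3ipabC+VUQRIzM0uSIjWNZoh5hYiJeGZ5eHWrZMbHtXNEMgADhzRrpniIh2h6RWZ5eIaZoHnq9/llZ3tDhlNG2GeYh2h8ZneYd3Z4iAbNup/9/e8tyWQ0nVi3dneNeIZnd3d3i3CbH3evhFMM/3VTXWeXiImJichnd3d3eLQ0j2F/qqdBrlVTPYV3d4h2ZVd3iHd3d6gC6GJs19tWqndBGINGd3d3ZlmXd3d3d5Ra5lVo9Kpq3cdSq9xVZ3d2Z3q4aIh2Y4Zo91Zl06iOpqu8wG/mVoZ1WZiZmIt1avgyV2dmsoaOlXvflUmuyHdmnKeYlVh6v/1Xh1dsonRqhlaelSRIfIdv3mandndmMW+Zmldpp0VGloSsh3NmWMZ2JWd2Z3d3difs13VVV0XbdYc6tmNleepLZ2Z3d3d3Z2NYv6ZVVmekWWo02qZVmr65iId3d3eGdlUxBu7HRFY5upuQr2RXlkS3d3d3d3iql3doUSn/vXhamb+grTSKhlSad3d3d3d8ubebljJGvM/HVqpg6CaYd3Srd1UzNFRpdlWYaXVlMYiJvesm+GeXeIWoZV36ZFQohmmnjLdoZCFt+mlvhMZmd2aXQ1e9/+l81425hUVmZ1M3cjRJBGVnZ4Z3h7pTOYZrlYuHd4hTeFZ5ZoZqZ0e6l3d8rZdqialnVXeGZ5v+Vq3biXd8U9lnmYiQ=="/>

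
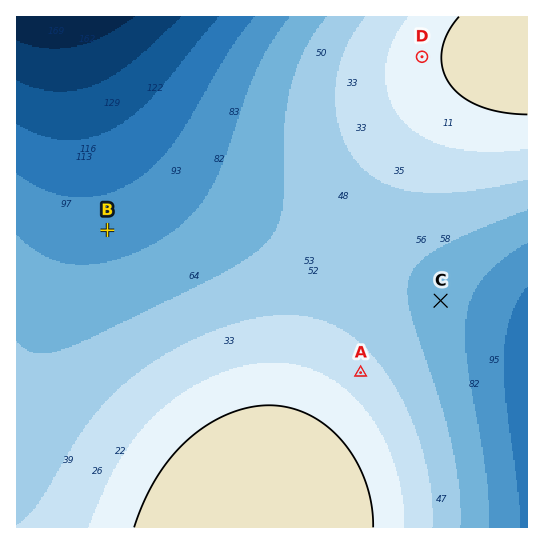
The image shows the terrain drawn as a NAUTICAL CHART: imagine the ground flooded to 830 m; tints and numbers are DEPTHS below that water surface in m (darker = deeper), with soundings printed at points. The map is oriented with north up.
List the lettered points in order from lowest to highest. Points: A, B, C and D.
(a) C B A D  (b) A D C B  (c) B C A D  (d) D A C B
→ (c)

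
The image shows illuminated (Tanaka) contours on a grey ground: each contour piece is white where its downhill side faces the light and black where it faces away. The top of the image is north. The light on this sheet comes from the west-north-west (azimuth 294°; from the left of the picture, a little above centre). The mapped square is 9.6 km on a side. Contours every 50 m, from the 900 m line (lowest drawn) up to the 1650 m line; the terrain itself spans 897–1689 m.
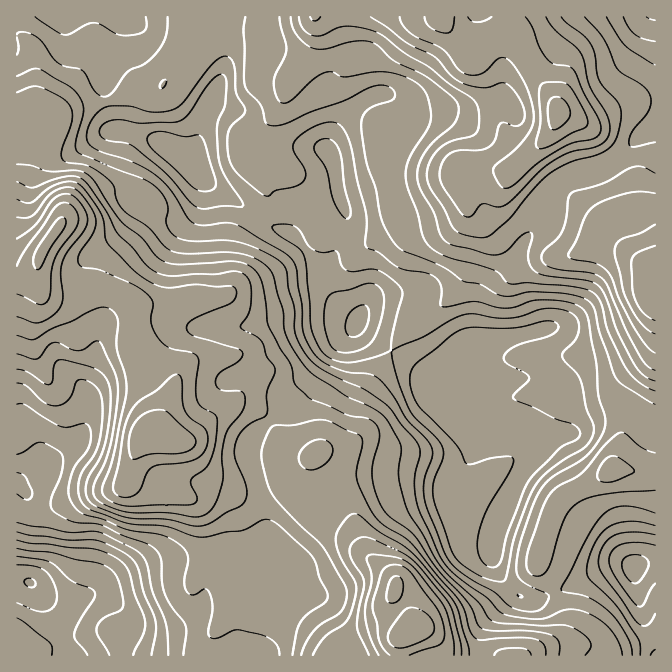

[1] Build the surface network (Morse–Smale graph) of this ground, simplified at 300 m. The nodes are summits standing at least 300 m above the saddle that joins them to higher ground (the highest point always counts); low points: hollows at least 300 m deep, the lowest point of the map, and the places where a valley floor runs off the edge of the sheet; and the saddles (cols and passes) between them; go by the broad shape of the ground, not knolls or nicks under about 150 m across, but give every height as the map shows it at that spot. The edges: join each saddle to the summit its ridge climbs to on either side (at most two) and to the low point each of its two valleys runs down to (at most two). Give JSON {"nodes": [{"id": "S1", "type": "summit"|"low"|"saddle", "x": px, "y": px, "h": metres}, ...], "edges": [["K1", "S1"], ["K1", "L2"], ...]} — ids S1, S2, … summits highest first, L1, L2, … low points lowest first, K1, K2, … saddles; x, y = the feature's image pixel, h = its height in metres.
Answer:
{"nodes": [
{"id": "S1", "type": "summit", "x": 408, "y": 634, "h": 1689},
{"id": "S2", "type": "summit", "x": 557, "y": 113, "h": 1625},
{"id": "L1", "type": "low", "x": 30, "y": 584, "h": 897},
{"id": "L2", "type": "low", "x": 634, "y": 568, "h": 976},
{"id": "K1", "type": "saddle", "x": 268, "y": 422, "h": 1396},
{"id": "K2", "type": "saddle", "x": 555, "y": 594, "h": 1203}],
"edges": [["K1", "S1"], ["K1", "L1"], ["K1", "L2"], ["K2", "S1"], ["K2", "S2"], ["K2", "L2"]]}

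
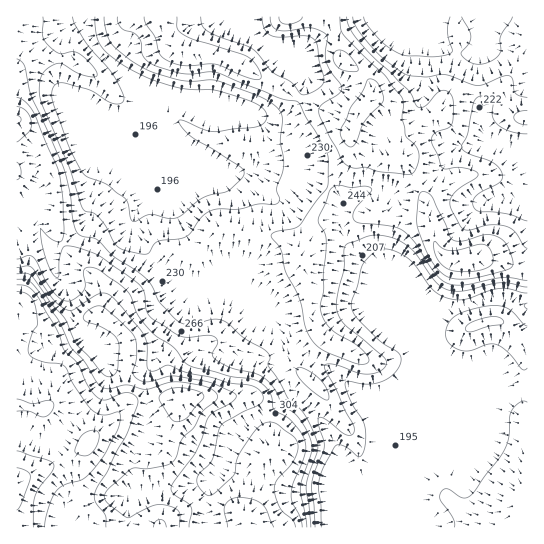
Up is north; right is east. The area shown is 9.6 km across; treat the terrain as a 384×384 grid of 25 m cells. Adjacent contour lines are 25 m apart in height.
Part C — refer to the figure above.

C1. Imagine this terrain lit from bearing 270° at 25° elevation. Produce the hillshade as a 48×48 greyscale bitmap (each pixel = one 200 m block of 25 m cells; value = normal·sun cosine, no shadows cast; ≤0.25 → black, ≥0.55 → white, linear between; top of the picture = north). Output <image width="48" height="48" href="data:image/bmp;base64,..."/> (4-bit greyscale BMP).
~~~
<image width="48" height="48" href="data:image/bmp;base64,Qk32BAAAAAAAAHYAAAAoAAAAMAAAADAAAAABAAQAAAAAAIAEAAATCwAAEwsAABAAAAAAAAAAAAAAABEREQAiIiIAMzMzAERERABVVVUAZmZmAHd3dwCIiIgAmZmZAKqqqgC7u7sAzMzMAN3d3QDu7u4A////AFRHiYdWi7lTR6y5dmUAF5mZmZmZmaqZmVRWiYZWiqlkR6y5ZVQQJ5mZmZmZmaqpmURWiWRHiZh2Z6uodlQQOJmZmZmZmZqqmURWiGRGiZh2eJqYh2QASJmZmZmZmZqqmWVWeHVVeIh2aJmZmHQAOJmZmZmZmJqqqXdmeHVWeIh1Z4mpmIUQF5mZmZmZmZmqqneImXVFeZhlVniqqYUgBYmImZmZmZmaqoiJqpY0aKllVWiquoYgBImImZmZmZmaqpmZmpdUV5p2VVeaqoYgFphnmZmZmZmZqpmYmZh1RpqXU1eJqXUhSZZXmZmZmZmZqZmYiIiHVZuoQ1d3iGQkimRomZmZmZmZmYmYd2eZZpu4VEZnZDRYp0WJmZmZmZmZmYmYdlaah5u5dUVnUhSKlTaJmZmZmZmZmZmZdUR5h5uoZVV3QkeqY1iYiJmZmZmZmZmZdDN5hoqGZmZ3ZnmXVYqXZomZmZmZmYiIYyWahWh1Z3d3eImHebqGVXiZmZmZmYiHQkiahVd2d3iHd4iJqqhUVomZmYiZmXiFE3mqhEZniId2eJmbuXVFeJmZqoiJmIhzFZmpYzVnmYdniJq7llVXiZmau5iIdohROKmGQ0Znmpd4iZq6dVV4mZmZq6mXVHUQSsl1Q1ZnmZiImZq5ZVaJmZmZmaqXVWIAa8p1VEV4mZmZmZu5dUaJmZmZmYeIiUACi7qGZEV4mZmZmaupdVZ4mZm8uGZoq1EFq7l2VVeJmZmZmauoZVV4mZrvyXZnmXQ4u5dVVniZmZmZmruYdlV4mZ3/yYdmZ5doqYZVeJmZmIiZmruYdlZ3ib/9qZdlVZh4iHZWiamZmZmZmqqYdmd3mt/peallVZiYZndWiamaqqmZmZmYh3iIm83HV5qHZpmYVHdmiZmau6mImZmZiJmZmbymRYmYdpmYQ2d3iJiau6mZmJqpiJqpiayVRXiIh4mYQ2d4iJmZqqmamZqqmImpibuVVneIiHiYMmeIiJmZmZmqqpmrqYmZmbqGdmd4iGeXImiIiZmZmZmqqqmaupmZmqh3iHdneFeVAniZmZmZmZmaqqmau7qZmYdnmYdmeGhzBImZmZmZmZqqmamavcmJqXZXeHd3iHdRFpmZmZmZmaupiamazcl4mYZWZ3iImXYwOJmZmZmZmaqZmaqb3shniYZmd3iJmVMBWJmZmZmZmJmZm7us3bhmiHd3dmiaqiADeZmZmZmZiZmZm8u8y7p2d2eYZWiruyEViZmZiZmZmZmZrMu8uruXZleZZWiqqUM2iZqYiZmZmZmrzKmKu7u4ZUaadniZiFRGmaqGiZmqmJu7uYZ5vMuoU1eZh4mYd2VXmpdXmru6iJu6dWeK3sqGM2iZh4mqh3d4mXV6zMu5iJqXRHmb76dTJXiZiImamHd4mGesy8y5iIh2Vomb/pUiR4mZmYmZmXd3h3rcqsyYd3d3iZib3HMkeJmZmYiZqXd3d4zbq8p3dmeJvLiJqVI2iZmZmYiZqndndp3rrMhmZmiZz9l4hiFYmZmZmIiZmg=="/>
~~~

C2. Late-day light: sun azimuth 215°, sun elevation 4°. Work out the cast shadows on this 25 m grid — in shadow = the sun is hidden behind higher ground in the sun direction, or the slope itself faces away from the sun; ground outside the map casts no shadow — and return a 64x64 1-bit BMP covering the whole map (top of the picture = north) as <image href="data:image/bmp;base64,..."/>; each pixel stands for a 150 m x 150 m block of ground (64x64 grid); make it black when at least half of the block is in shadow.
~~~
<image width="64" height="64" href="data:image/bmp;base64,Qk0+AgAAAAAAAD4AAAAoAAAAQAAAAEAAAAABAAEAAAAAAAACAAATCwAAEwsAAAIAAAAAAAAA////AAAAAAAAAAwAPAAAAAAYEAD+AAAAAHx8B/4AAAAAfD4P/gAAAAA8Hg//AAAAAAAOAh8AAAAAAAIAD4AAAMAAAAAPgAAA8AAAAAfAAADwAAAAD8AAAAAAAAA/gAAAAAAAAH8AAAAAAAAAfzAAAAAgAAD/cAAAAHAAAP/wAAAAcAAA//AAAAD/AMP/4AAAAf/////gAAAB////88AAAAH////ngAAAA/n//+8AAAAH+P//4A8AAAf5///wPwAAB/H///D/AAAP4///4f8AAA/H///B/gADH4///8H+AE8/v///gPwAf3////+AcAAf////v4AAAAD///0PAAAAAP///AAAAAAA///8AAAAAAD///gAAAAAAH//8AAAAAeCP//gAAAAB/8f//AAAAAH/w//8AAAAAf/B//wAAAAD/8D/6AgAAAP/wP/gGAAAA//A/+AAAAABg8D/wAAAAAAAQf/AAAAAAAAB/4AAAAAAAAP/gAAAAAA+A/eAAAAAAH4H8QAAAAAYPAfwAAAAAAgAD/AABgAAAAAP8AAAAAAAAD/wAAAAAAAAP+AAAAAAAAB/4AAAAAAwAH/AAAAAAPCAH4IAABwB+cAPhgAAfAH58AceAAD4A/3wAzwAA/AP/GAAOAAf4B/+AABwAf/gP/wAADAD/4Af/AAAIAH/AB/4AAAAAH4AP/gAA=="/>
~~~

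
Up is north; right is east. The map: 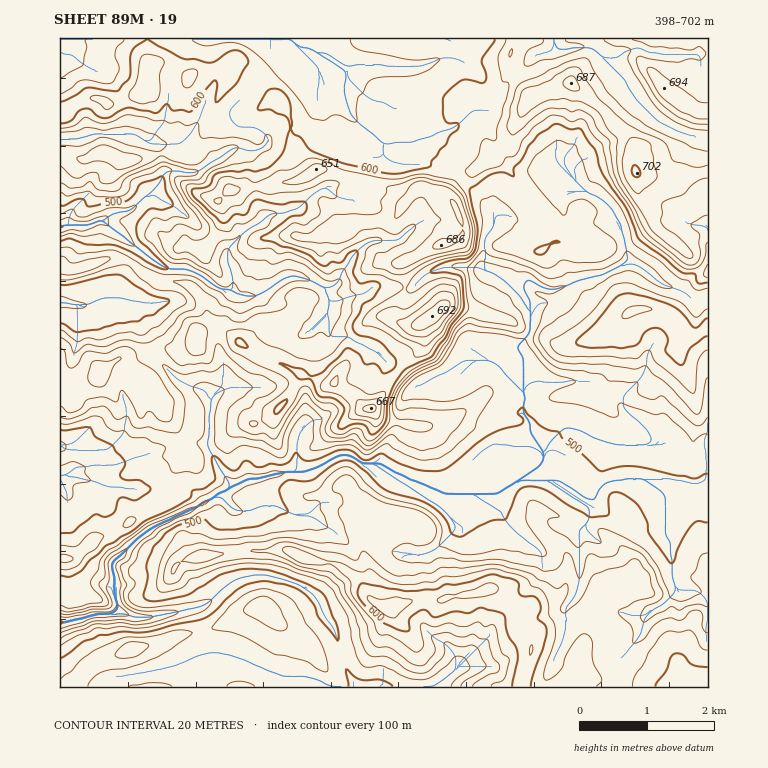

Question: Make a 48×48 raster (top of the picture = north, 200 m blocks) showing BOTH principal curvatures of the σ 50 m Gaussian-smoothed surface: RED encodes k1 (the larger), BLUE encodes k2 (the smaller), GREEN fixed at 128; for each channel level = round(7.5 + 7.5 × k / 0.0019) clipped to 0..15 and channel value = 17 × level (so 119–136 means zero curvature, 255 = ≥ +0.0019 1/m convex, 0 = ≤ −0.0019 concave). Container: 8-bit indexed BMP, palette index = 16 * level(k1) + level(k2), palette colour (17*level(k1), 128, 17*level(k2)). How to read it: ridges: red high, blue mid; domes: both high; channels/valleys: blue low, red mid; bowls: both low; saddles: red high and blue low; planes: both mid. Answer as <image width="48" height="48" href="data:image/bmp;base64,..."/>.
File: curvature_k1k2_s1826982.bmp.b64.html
<image width="48" height="48" href="data:image/bmp;base64,Qk02DQAAAAAAADYEAAAoAAAAMAAAADAAAAABAAgAAAAAAAAJAAATCwAAEwsAAAABAAAAAAAAAIAAABGAAAAigAAAM4AAAESAAABVgAAAZoAAAHeAAACIgAAAmYAAAKqAAAC7gAAAzIAAAN2AAADugAAA/4AAAACAEQARgBEAIoARADOAEQBEgBEAVYARAGaAEQB3gBEAiIARAJmAEQCqgBEAu4ARAMyAEQDdgBEA7oARAP+AEQAAgCIAEYAiACKAIgAzgCIARIAiAFWAIgBmgCIAd4AiAIiAIgCZgCIAqoAiALuAIgDMgCIA3YAiAO6AIgD/gCIAAIAzABGAMwAigDMAM4AzAESAMwBVgDMAZoAzAHeAMwCIgDMAmYAzAKqAMwC7gDMAzIAzAN2AMwDugDMA/4AzAACARAARgEQAIoBEADOARABEgEQAVYBEAGaARAB3gEQAiIBEAJmARACqgEQAu4BEAMyARADdgEQA7oBEAP+ARAAAgFUAEYBVACKAVQAzgFUARIBVAFWAVQBmgFUAd4BVAIiAVQCZgFUAqoBVALuAVQDMgFUA3YBVAO6AVQD/gFUAAIBmABGAZgAigGYAM4BmAESAZgBVgGYAZoBmAHeAZgCIgGYAmYBmAKqAZgC7gGYAzIBmAN2AZgDugGYA/4BmAACAdwARgHcAIoB3ADOAdwBEgHcAVYB3AGaAdwB3gHcAiIB3AJmAdwCqgHcAu4B3AMyAdwDdgHcA7oB3AP+AdwAAgIgAEYCIACKAiAAzgIgARICIAFWAiABmgIgAd4CIAIiAiACZgIgAqoCIALuAiADMgIgA3YCIAO6AiAD/gIgAAICZABGAmQAigJkAM4CZAESAmQBVgJkAZoCZAHeAmQCIgJkAmYCZAKqAmQC7gJkAzICZAN2AmQDugJkA/4CZAACAqgARgKoAIoCqADOAqgBEgKoAVYCqAGaAqgB3gKoAiICqAJmAqgCqgKoAu4CqAMyAqgDdgKoA7oCqAP+AqgAAgLsAEYC7ACKAuwAzgLsARIC7AFWAuwBmgLsAd4C7AIiAuwCZgLsAqoC7ALuAuwDMgLsA3YC7AO6AuwD/gLsAAIDMABGAzAAigMwAM4DMAESAzABVgMwAZoDMAHeAzACIgMwAmYDMAKqAzAC7gMwAzIDMAN2AzADugMwA/4DMAACA3QARgN0AIoDdADOA3QBEgN0AVYDdAGaA3QB3gN0AiIDdAJmA3QCqgN0Au4DdAMyA3QDdgN0A7oDdAP+A3QAAgO4AEYDuACKA7gAzgO4ARIDuAFWA7gBmgO4Ad4DuAIiA7gCZgO4AqoDuALuA7gDMgO4A3YDuAO6A7gD/gO4AAID/ABGA/wAigP8AM4D/AESA/wBVgP8AZoD/AHeA/wCIgP8AmYD/AKqA/wC7gP8AzID/AN2A/wDugP8A/4D/AJendnaHh4eHh4eHh4iIiIeGhoaFl4WFdXWEk4OEtre4pqfHdIeHh4eHhoeHiIiHl4eop4aGhYWGhoeHh4eHhoaGhoeohoWndnaXqZiFc3SDdIbXhXaHiId3hod3h4eHh5eHmLfX2aaGh3d3d3eHh4eHh5eYhYWnl4aYqKiWdXWHmIXHp4SHiIeHhoaHiJiYhri4l5enyNfXp5eHd3d3d4aHl6iHhIaXqIaXt4Rzl4aFh5enuIWGmIiHiIWGmJiYhYCBx6a4hISmyMe3p4d3d5eol4eGdXaGppe3hZWGmIaHhZiWqJaFmIiHmIeFmZenhMOggKBwkJCAgIF0lrenqKiXiId1dXWVt7mXdZeXh4eHhpeolnV1mIeHhYVyhJa4tsjo+PfA69i4l5aEg4aYqamXl4V1hKbpx6jH1sfIt6eXl5aXqJaFhpeHh5entIR0hIWWpYGBpZbHuJaGhYOFhpWEg3Nkdba3l5aGhoaol6fJuLiml5Wog6iYmJi4lnOGhqaVl6K0uIam6YWWdXRycXFyg5WmxtaWl3V2h3aXhpeoqJemhoa4g6eIh6i5hIWYiNrHlXGAppeFuNfp59fGt7a2+fjnuIWmhnZ1hHWXhnWFlHV1dXW3hKiGhrmWhHaHmIem2caTkMiXl5anlrfH19b4x4V2hoSmhoZ2lqSEdXaGhod1haenhZaFt5aEdneHh3aGqLfnw3CkyaiWdXWFdYWEhYZ1dJeXh4eHmMqUdoeIiIWGl5aFdZa3hYWHd4eHh3d3h3aX6OWggJHHl4Z2hoaGdXV2l5iHmKi42LiTd4eHh4aYh5eol4aFhoeHh4eHh4d3l4aXh6fX56GApJSWhoaGh4eGh4eXx7emlYOGh4eHd4aYmJeGhneHiIeHh4eHh4aXl3aWdXaGl6ang4KnuKenuKeml6e3hXN0hYeHh4eHh4aXh4Z2h4eHiIeHh4eHh3WGhoaXl4eHl4eot5STgoKTlXSWqbqGdHeHhoeHh4eIiIeGhoeHh4eHdod2hoaGhpaHh4eHh5eHl5i4gqeWqJalg5SBlKSRdYaFhoaFhoeHiIiHh4eHh4eHh4aXp6eXloaHh4eHhoeGh6eWlKd1dZbYk7imcWDVknWHmJiYhnZ3h4eHh3eHh5iXl5eXh4aXhoR1h4eGlnaGloaVlaeVlre2coXV2JPH14GYmJiYh4eGdnd3h4eHh4eHh4eHd3eWhaaEdJeWp5aYp4aXhZfIyMe3c2SU6OWD+MG3qKiomIeHh4eHh4d3d4eHh4eGd4aWpri5hYWnppaomIaHhZeXlsj4hHKTYsX6+5GEmJeXt6eHd4eGh4d3d4eXhoaGdneYtZenlqaWl4eomIZ2doZ2lnXX1YHIpdal5sRghYZ2dqenl5eGl6iop5iYdpeYhYeopJeWqKh1h5indIR1hnV0hHRzxcPY6YV2dfaSYHR2doaYh4aHdoSEhIWWh4WWhoe3hJaWqLiGpqeDlJeGpnWXhpe3yKaE6KaGh5b2pIGSh4eXhnd3hJWGdoZ2hod1h5indbaVuKbJp4WUqKe4lZWXx8endnZ1hceGhnaG59qTg4eHh3d0hampl5iHiJiEmJiXdciTlnanl6anlqi4c7fZl3aGdneGdaSDdoWFpdemcXV0dHOTyLi4uKiXmJiFhpeXhqZ1hXaGhnZ2h6i4tranpoeHh4aGhra4hpbY2bjHYXSWptjDpZeHh6eomId2dpe2toZ2d4eGdod2lqellpd1qKeXh4d1dYa32MiVuOj4pcPYx7iEhZd3doeXqJeXt8iVlYaGhod2dnRzcnLGp3R0hIWXmJiWdoWWhpZ1dpf62JKHh4aEhoaHh3aHmKi4p5aDhISEdXZ2hpa4tufGgYSGhoOVuKaChaaUc4SUhJe553KHh4WGlYOEloaXmJeFc4KEpdjHlXR1p+fFs6GA1pSXh5dzcnK2hJXHhZamgYCU1XJ1hIRjlaiGhHKChpZ0hJSTxLjG+PfW14KAtIPYtnOXh5aGdYbIpoGnyMfo55OAgKFzhoanuJeGmKiXg3R1dJbqsKiWhqemkIO3ycfIpnOnp4all7aXp4SSloWGp/f46eiwyce3qKenp6ippZSFp+i4k6WUlpVxlbm3l6iExKaCxtbo6cbIubiWhJWEdoeX1+iAhod3hpeXh4eHg5S455eHlYCigHKmp5iXpoFxtaeWgnOFlnWWqJenpriWdYWF58WChod2l5aGl4Z2cobXh4aGdbalt4WCgpZ1coKW6aendHWUc3Wmh4Z2dpe4dYeX+IJ1d3eHqIeGqZeEcrbHh4eIh6aFlZi4lXN0hPj4x7i4pKiHhoOVdoeHh5a3t8fpx4F2h4enh3aGhoVyleeGd4eHh5eolLmlY3Vx1tRyuMq3pbfI18iFlae3t6al2baUobaFZKeXdnd3hoaEqMmXl5iHh4eoloXX2LdyoaKQkpWGhnaWdsjpxpWFdHRzgoOFh6fHt5V1dnd3d4aVuMiHh4eXl8e3x9i3t8bFx7indHKEhHaWlqWDhIaGh4eHh4eHh3aYp7iGdnd3dnaGp7iIh4aHh4Byg5R0dXZ2hnaml4aWp3WXp4Z2h4iHh4eHd3d3h4eXhceGdnZ2dYaFpbi4p5WFdLiVhJN0dYWGh4aWqJeXhnaWp3Z3h4eGh4iIh4eHhoeGlseXdnWWdIe4x5Z1coKElcmVlsqWdpeml5eEl3aXmIenloaHh3eHiId3h4eHl3Z2dafIh3WXhabHh3aDhKfI2JbX2MjFyKiWl5iFl4eHh5fJhYeHh4eHh4eHh4eHuZaHhYbJt6eHp8eHhnWDuMeXd3aXlnSFp6iGhqiHhpeGh6eWhYeHh4eHiIiHh4eHl5eGl5Sop7bJuId2dnSW6IeHd3aGhXZmhriGlqiohqiHl5d1d4eHh3eHh4Z2dneHh4Z2l6WEdpe5p3eGhJXop4aYh3d3h4eGl6mol4aGlqi5l4V3h4eHd4eGdoeHh4Z3d4eXp7h1hXWFppZ1hcelhISFdoeHh4aGlZWFdXZ2hZSUhYeHh4eHh4eYmJeHh4eHd3d2ddeGl4aGhZWnppSVlpeXhg=="/>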